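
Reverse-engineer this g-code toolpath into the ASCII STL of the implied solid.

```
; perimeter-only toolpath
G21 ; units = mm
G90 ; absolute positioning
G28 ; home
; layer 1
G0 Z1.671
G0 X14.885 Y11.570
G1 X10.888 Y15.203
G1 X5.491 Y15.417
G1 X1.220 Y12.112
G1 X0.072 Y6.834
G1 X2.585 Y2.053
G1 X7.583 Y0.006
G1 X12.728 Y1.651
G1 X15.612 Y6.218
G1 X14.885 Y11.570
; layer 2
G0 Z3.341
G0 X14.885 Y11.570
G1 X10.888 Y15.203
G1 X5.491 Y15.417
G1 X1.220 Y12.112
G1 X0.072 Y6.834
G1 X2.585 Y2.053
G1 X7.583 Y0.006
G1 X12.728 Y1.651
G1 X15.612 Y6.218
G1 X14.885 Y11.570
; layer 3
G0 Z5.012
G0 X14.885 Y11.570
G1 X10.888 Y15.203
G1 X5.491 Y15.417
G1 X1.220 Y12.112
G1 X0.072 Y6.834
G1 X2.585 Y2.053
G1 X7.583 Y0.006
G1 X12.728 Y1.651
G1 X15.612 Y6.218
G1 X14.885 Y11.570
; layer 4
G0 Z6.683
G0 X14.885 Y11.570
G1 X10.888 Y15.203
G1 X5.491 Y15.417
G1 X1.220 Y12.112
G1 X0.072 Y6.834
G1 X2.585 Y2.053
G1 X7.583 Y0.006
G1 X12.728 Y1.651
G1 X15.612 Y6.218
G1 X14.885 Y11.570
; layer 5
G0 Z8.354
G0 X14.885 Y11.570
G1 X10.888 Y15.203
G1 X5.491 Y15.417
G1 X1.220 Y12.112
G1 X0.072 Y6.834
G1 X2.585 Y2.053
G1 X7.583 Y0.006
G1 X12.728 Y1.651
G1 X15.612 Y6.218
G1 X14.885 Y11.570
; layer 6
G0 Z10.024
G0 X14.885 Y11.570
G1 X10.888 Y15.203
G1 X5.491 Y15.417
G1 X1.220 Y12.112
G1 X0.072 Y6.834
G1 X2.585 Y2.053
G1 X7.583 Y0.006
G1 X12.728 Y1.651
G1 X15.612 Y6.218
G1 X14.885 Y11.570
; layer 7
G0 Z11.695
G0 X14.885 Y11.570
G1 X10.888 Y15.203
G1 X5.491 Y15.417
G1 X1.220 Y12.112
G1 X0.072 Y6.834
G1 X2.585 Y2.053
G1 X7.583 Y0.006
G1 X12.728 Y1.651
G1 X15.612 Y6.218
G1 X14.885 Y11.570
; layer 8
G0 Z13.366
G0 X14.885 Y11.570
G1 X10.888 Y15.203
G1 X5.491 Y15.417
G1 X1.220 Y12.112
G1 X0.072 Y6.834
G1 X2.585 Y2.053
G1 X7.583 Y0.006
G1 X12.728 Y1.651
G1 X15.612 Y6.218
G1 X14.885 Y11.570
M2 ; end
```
solid part
  facet normal 0.0000 0.0000 -1.0000
    outer loop
      vertex 5.491 15.417 0.000
      vertex 10.888 15.203 0.000
      vertex 14.885 11.570 0.000
    endloop
  endfacet
  facet normal 0.0000 0.0000 -1.0000
    outer loop
      vertex 1.220 12.112 0.000
      vertex 5.491 15.417 0.000
      vertex 14.885 11.570 0.000
    endloop
  endfacet
  facet normal 0.0000 0.0000 -1.0000
    outer loop
      vertex 0.072 6.834 0.000
      vertex 1.220 12.112 0.000
      vertex 14.885 11.570 0.000
    endloop
  endfacet
  facet normal 0.0000 0.0000 -1.0000
    outer loop
      vertex 2.585 2.053 0.000
      vertex 0.072 6.834 0.000
      vertex 14.885 11.570 0.000
    endloop
  endfacet
  facet normal 0.0000 0.0000 -1.0000
    outer loop
      vertex 7.583 0.006 0.000
      vertex 2.585 2.053 0.000
      vertex 14.885 11.570 0.000
    endloop
  endfacet
  facet normal 0.0000 0.0000 -1.0000
    outer loop
      vertex 12.728 1.651 0.000
      vertex 7.583 0.006 0.000
      vertex 14.885 11.570 0.000
    endloop
  endfacet
  facet normal 0.0000 0.0000 -1.0000
    outer loop
      vertex 15.612 6.218 0.000
      vertex 12.728 1.651 0.000
      vertex 14.885 11.570 0.000
    endloop
  endfacet
  facet normal 0.0000 0.0000 1.0000
    outer loop
      vertex 14.885 11.570 13.366
      vertex 10.888 15.203 13.366
      vertex 5.491 15.417 13.366
    endloop
  endfacet
  facet normal 0.0000 0.0000 1.0000
    outer loop
      vertex 14.885 11.570 13.366
      vertex 5.491 15.417 13.366
      vertex 1.220 12.112 13.366
    endloop
  endfacet
  facet normal 0.0000 0.0000 1.0000
    outer loop
      vertex 14.885 11.570 13.366
      vertex 1.220 12.112 13.366
      vertex 0.072 6.834 13.366
    endloop
  endfacet
  facet normal 0.0000 0.0000 1.0000
    outer loop
      vertex 14.885 11.570 13.366
      vertex 0.072 6.834 13.366
      vertex 2.585 2.053 13.366
    endloop
  endfacet
  facet normal 0.0000 0.0000 1.0000
    outer loop
      vertex 14.885 11.570 13.366
      vertex 2.585 2.053 13.366
      vertex 7.583 0.006 13.366
    endloop
  endfacet
  facet normal 0.0000 0.0000 1.0000
    outer loop
      vertex 14.885 11.570 13.366
      vertex 7.583 0.006 13.366
      vertex 12.728 1.651 13.366
    endloop
  endfacet
  facet normal 0.0000 0.0000 1.0000
    outer loop
      vertex 14.885 11.570 13.366
      vertex 12.728 1.651 13.366
      vertex 15.612 6.218 13.366
    endloop
  endfacet
  facet normal 0.6726 0.7400 0.0000
    outer loop
      vertex 14.885 11.570 0.000
      vertex 10.888 15.203 0.000
      vertex 10.888 15.203 13.366
    endloop
  endfacet
  facet normal 0.6726 0.7400 0.0000
    outer loop
      vertex 14.885 11.570 0.000
      vertex 10.888 15.203 13.366
      vertex 14.885 11.570 13.366
    endloop
  endfacet
  facet normal 0.0396 0.9992 0.0000
    outer loop
      vertex 10.888 15.203 0.000
      vertex 5.491 15.417 0.000
      vertex 5.491 15.417 13.366
    endloop
  endfacet
  facet normal 0.0396 0.9992 0.0000
    outer loop
      vertex 10.888 15.203 0.000
      vertex 5.491 15.417 13.366
      vertex 10.888 15.203 13.366
    endloop
  endfacet
  facet normal -0.6120 0.7909 0.0000
    outer loop
      vertex 5.491 15.417 0.000
      vertex 1.220 12.112 0.000
      vertex 1.220 12.112 13.366
    endloop
  endfacet
  facet normal -0.6120 0.7909 0.0000
    outer loop
      vertex 5.491 15.417 0.000
      vertex 1.220 12.112 13.366
      vertex 5.491 15.417 13.366
    endloop
  endfacet
  facet normal -0.9772 0.2125 0.0000
    outer loop
      vertex 1.220 12.112 0.000
      vertex 0.072 6.834 0.000
      vertex 0.072 6.834 13.366
    endloop
  endfacet
  facet normal -0.9772 0.2125 0.0000
    outer loop
      vertex 1.220 12.112 0.000
      vertex 0.072 6.834 13.366
      vertex 1.220 12.112 13.366
    endloop
  endfacet
  facet normal -0.8852 -0.4653 0.0000
    outer loop
      vertex 0.072 6.834 0.000
      vertex 2.585 2.053 0.000
      vertex 2.585 2.053 13.366
    endloop
  endfacet
  facet normal -0.8852 -0.4653 0.0000
    outer loop
      vertex 0.072 6.834 0.000
      vertex 2.585 2.053 13.366
      vertex 0.072 6.834 13.366
    endloop
  endfacet
  facet normal -0.3790 -0.9254 0.0000
    outer loop
      vertex 2.585 2.053 0.000
      vertex 7.583 0.006 0.000
      vertex 7.583 0.006 13.366
    endloop
  endfacet
  facet normal -0.3790 -0.9254 0.0000
    outer loop
      vertex 2.585 2.053 0.000
      vertex 7.583 0.006 13.366
      vertex 2.585 2.053 13.366
    endloop
  endfacet
  facet normal 0.3045 -0.9525 0.0000
    outer loop
      vertex 7.583 0.006 0.000
      vertex 12.728 1.651 0.000
      vertex 12.728 1.651 13.366
    endloop
  endfacet
  facet normal 0.3045 -0.9525 0.0000
    outer loop
      vertex 7.583 0.006 0.000
      vertex 12.728 1.651 13.366
      vertex 7.583 0.006 13.366
    endloop
  endfacet
  facet normal 0.8455 -0.5339 0.0000
    outer loop
      vertex 12.728 1.651 0.000
      vertex 15.612 6.218 0.000
      vertex 15.612 6.218 13.366
    endloop
  endfacet
  facet normal 0.8455 -0.5339 0.0000
    outer loop
      vertex 12.728 1.651 0.000
      vertex 15.612 6.218 13.366
      vertex 12.728 1.651 13.366
    endloop
  endfacet
  facet normal 0.9909 0.1346 0.0000
    outer loop
      vertex 15.612 6.218 0.000
      vertex 14.885 11.570 0.000
      vertex 14.885 11.570 13.366
    endloop
  endfacet
  facet normal 0.9909 0.1346 0.0000
    outer loop
      vertex 15.612 6.218 0.000
      vertex 14.885 11.570 13.366
      vertex 15.612 6.218 13.366
    endloop
  endfacet
endsolid part

The G0 Z moves step by Δz≈1.671 mm. Every layer's G1 loop is the same polygon, so the solid is a straight extrusion of it from z=0 to z≈13.4. Closing with flat bottom and top caps and triangulating gives 32 facets — a regular 9-sided prism (a cylinder approximated with 9 flat sides), circumscribed radius ≈ 7.9 mm, height ≈ 13.4 mm.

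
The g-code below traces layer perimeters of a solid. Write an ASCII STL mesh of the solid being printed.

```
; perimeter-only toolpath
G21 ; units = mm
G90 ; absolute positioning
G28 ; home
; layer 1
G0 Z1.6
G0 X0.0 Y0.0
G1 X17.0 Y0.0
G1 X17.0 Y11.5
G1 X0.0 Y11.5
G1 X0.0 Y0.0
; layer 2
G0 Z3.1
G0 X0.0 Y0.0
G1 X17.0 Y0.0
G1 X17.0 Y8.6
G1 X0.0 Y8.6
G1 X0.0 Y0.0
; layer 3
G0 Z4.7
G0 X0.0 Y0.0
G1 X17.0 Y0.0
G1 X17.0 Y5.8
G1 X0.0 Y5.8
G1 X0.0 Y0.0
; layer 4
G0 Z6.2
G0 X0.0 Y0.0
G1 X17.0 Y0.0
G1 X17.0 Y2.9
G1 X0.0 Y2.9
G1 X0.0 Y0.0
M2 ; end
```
solid part
  facet normal 0.0000 0.0000 -1.0000
    outer loop
      vertex 17.0 14.4 0.0
      vertex 17.0 0.0 0.0
      vertex 0.0 0.0 0.0
    endloop
  endfacet
  facet normal 0.0000 0.0000 -1.0000
    outer loop
      vertex 0.0 14.4 0.0
      vertex 17.0 14.4 0.0
      vertex 0.0 0.0 0.0
    endloop
  endfacet
  facet normal 0.0000 -1.0000 0.0000
    outer loop
      vertex 0.0 0.0 0.0
      vertex 17.0 0.0 0.0
      vertex 17.0 0.0 7.8
    endloop
  endfacet
  facet normal 0.0000 -1.0000 0.0000
    outer loop
      vertex 0.0 0.0 0.0
      vertex 17.0 0.0 7.8
      vertex 0.0 0.0 7.8
    endloop
  endfacet
  facet normal 0.0000 0.4763 0.8793
    outer loop
      vertex 0.0 0.0 7.8
      vertex 17.0 0.0 7.8
      vertex 17.0 14.4 0.0
    endloop
  endfacet
  facet normal 0.0000 0.4763 0.8793
    outer loop
      vertex 0.0 0.0 7.8
      vertex 17.0 14.4 0.0
      vertex 0.0 14.4 0.0
    endloop
  endfacet
  facet normal -1.0000 0.0000 0.0000
    outer loop
      vertex 0.0 0.0 7.8
      vertex 0.0 14.4 0.0
      vertex 0.0 0.0 0.0
    endloop
  endfacet
  facet normal 1.0000 0.0000 0.0000
    outer loop
      vertex 17.0 0.0 0.0
      vertex 17.0 14.4 0.0
      vertex 17.0 0.0 7.8
    endloop
  endfacet
endsolid part

The G0 Z moves step by Δz≈1.6 mm. The G1 loops shrink linearly with z, so the solid tapers from its base footprint up to z≈7.8. Closing with a flat bottom cap and the tapered top and triangulating gives 8 facets — a wedge (ramp): 17 × 14.4 mm base, rising to 7.8 mm along the y=0 edge and sloping linearly to z=0 at y=14.4.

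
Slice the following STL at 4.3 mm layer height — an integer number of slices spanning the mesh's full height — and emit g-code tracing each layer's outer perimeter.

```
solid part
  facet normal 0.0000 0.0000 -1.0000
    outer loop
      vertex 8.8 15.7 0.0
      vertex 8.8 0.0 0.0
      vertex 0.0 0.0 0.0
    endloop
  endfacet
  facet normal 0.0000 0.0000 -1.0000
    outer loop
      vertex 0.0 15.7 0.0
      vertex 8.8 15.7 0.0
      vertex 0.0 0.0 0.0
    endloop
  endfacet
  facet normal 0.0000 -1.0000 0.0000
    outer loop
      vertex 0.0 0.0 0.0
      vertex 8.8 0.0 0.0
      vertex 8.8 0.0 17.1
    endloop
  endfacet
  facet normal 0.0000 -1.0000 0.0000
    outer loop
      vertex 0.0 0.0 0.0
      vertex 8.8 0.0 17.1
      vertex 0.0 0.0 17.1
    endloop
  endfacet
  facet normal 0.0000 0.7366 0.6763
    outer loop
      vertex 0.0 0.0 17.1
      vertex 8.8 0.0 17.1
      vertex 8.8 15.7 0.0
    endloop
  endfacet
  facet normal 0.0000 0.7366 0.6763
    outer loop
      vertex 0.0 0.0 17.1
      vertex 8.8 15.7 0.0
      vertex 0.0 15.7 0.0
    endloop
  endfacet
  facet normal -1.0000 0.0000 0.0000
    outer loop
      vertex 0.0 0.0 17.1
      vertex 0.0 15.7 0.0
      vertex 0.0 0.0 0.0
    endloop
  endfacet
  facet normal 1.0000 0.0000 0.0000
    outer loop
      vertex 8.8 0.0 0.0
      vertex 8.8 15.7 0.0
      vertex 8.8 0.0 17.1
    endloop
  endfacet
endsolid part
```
; perimeter-only toolpath
G21 ; units = mm
G90 ; absolute positioning
G28 ; home
; layer 1
G0 Z4.3
G0 X0.0 Y0.0
G1 X8.8 Y0.0
G1 X8.8 Y11.8
G1 X0.0 Y11.8
G1 X0.0 Y0.0
; layer 2
G0 Z8.6
G0 X0.0 Y0.0
G1 X8.8 Y0.0
G1 X8.8 Y7.8
G1 X0.0 Y7.8
G1 X0.0 Y0.0
; layer 3
G0 Z12.8
G0 X0.0 Y0.0
G1 X8.8 Y0.0
G1 X8.8 Y3.9
G1 X0.0 Y3.9
G1 X0.0 Y0.0
M2 ; end

The solid is a wedge (ramp): 8.8 × 15.7 mm base, rising to 17.1 mm along the y=0 edge and sloping linearly to z=0 at y=15.7. Slicing at Δz = 4.3 mm — 4 equal slices spanning the solid's height, so layer i sits at z = i·h/4 — gives 3 non-empty perimeters. Each is a 4-segment closed polygon; G0 lifts to the layer z and rapids to the start vertex, then G1 traces the edges. The cross-section shrinks linearly with z (the slice at the apex is degenerate and omitted).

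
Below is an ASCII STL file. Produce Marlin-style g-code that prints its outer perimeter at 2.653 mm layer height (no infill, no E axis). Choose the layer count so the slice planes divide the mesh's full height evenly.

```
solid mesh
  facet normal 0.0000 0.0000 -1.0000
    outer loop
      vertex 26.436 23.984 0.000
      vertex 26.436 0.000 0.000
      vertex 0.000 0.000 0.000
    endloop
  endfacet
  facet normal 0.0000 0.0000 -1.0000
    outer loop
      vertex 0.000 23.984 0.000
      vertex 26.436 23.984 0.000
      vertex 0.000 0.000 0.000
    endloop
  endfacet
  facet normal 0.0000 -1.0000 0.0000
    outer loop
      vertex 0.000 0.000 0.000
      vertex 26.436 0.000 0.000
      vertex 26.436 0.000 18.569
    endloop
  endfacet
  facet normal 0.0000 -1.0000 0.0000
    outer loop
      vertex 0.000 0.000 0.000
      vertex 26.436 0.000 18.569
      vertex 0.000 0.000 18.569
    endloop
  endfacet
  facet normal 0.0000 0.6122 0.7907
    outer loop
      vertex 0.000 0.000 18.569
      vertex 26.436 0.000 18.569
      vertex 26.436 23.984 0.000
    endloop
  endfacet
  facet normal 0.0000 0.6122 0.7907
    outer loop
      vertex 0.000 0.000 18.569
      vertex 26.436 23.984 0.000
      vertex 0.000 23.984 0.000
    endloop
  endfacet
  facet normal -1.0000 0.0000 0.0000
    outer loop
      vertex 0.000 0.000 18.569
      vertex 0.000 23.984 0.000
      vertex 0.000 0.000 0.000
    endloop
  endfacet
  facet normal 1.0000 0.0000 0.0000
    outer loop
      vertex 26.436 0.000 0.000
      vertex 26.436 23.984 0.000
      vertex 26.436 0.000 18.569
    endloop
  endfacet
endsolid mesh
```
; perimeter-only toolpath
G21 ; units = mm
G90 ; absolute positioning
G28 ; home
; layer 1
G0 Z2.653
G0 X0.000 Y0.000
G1 X26.436 Y0.000
G1 X26.436 Y20.558
G1 X0.000 Y20.558
G1 X0.000 Y0.000
; layer 2
G0 Z5.305
G0 X0.000 Y0.000
G1 X26.436 Y0.000
G1 X26.436 Y17.131
G1 X0.000 Y17.131
G1 X0.000 Y0.000
; layer 3
G0 Z7.958
G0 X0.000 Y0.000
G1 X26.436 Y0.000
G1 X26.436 Y13.705
G1 X0.000 Y13.705
G1 X0.000 Y0.000
; layer 4
G0 Z10.611
G0 X0.000 Y0.000
G1 X26.436 Y0.000
G1 X26.436 Y10.279
G1 X0.000 Y10.279
G1 X0.000 Y0.000
; layer 5
G0 Z13.264
G0 X0.000 Y0.000
G1 X26.436 Y0.000
G1 X26.436 Y6.853
G1 X0.000 Y6.853
G1 X0.000 Y0.000
; layer 6
G0 Z15.916
G0 X0.000 Y0.000
G1 X26.436 Y0.000
G1 X26.436 Y3.426
G1 X0.000 Y3.426
G1 X0.000 Y0.000
M2 ; end

The solid is a wedge (ramp): 26.4 × 24 mm base, rising to 18.6 mm along the y=0 edge and sloping linearly to z=0 at y=24. Slicing at Δz = 2.653 mm — 7 equal slices spanning the solid's height, so layer i sits at z = i·h/7 — gives 6 non-empty perimeters. Each is a 4-segment closed polygon; G0 lifts to the layer z and rapids to the start vertex, then G1 traces the edges. The cross-section shrinks linearly with z (the slice at the apex is degenerate and omitted).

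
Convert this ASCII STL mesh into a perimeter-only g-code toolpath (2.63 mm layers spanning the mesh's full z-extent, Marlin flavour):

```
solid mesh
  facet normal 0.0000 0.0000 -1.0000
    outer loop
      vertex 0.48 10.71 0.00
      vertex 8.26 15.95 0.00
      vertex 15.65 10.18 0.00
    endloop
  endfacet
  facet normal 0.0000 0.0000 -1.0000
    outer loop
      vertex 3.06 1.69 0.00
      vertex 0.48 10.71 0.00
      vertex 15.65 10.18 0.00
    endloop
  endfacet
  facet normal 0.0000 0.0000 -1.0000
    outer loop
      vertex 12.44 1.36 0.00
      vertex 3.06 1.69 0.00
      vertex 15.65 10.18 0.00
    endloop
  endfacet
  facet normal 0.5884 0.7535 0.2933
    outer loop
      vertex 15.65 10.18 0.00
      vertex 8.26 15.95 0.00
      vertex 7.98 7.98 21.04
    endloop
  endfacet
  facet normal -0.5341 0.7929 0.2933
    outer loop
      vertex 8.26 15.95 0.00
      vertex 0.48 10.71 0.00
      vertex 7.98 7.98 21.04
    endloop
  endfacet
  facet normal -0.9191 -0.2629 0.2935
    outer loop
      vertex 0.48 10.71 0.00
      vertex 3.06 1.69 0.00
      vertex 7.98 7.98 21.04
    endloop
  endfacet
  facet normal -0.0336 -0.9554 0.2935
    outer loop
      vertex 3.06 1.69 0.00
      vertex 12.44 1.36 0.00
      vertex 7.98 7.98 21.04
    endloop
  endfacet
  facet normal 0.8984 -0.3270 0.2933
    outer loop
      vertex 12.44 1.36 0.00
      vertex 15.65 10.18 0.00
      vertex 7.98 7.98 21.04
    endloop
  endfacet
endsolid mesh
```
; perimeter-only toolpath
G21 ; units = mm
G90 ; absolute positioning
G28 ; home
; layer 1
G0 Z2.63
G0 X14.69 Y9.90
G1 X8.22 Y14.95
G1 X1.42 Y10.37
G1 X3.68 Y2.48
G1 X11.88 Y2.19
G1 X14.69 Y9.90
; layer 2
G0 Z5.26
G0 X13.73 Y9.63
G1 X8.19 Y13.96
G1 X2.35 Y10.03
G1 X4.29 Y3.26
G1 X11.32 Y3.02
G1 X13.73 Y9.63
; layer 3
G0 Z7.89
G0 X12.77 Y9.36
G1 X8.15 Y12.96
G1 X3.29 Y9.69
G1 X4.91 Y4.05
G1 X10.77 Y3.84
G1 X12.77 Y9.36
; layer 4
G0 Z10.52
G0 X11.82 Y9.08
G1 X8.12 Y11.96
G1 X4.23 Y9.35
G1 X5.52 Y4.83
G1 X10.21 Y4.67
G1 X11.82 Y9.08
; layer 5
G0 Z13.15
G0 X10.86 Y8.80
G1 X8.09 Y10.97
G1 X5.17 Y9.00
G1 X6.14 Y5.62
G1 X9.65 Y5.50
G1 X10.86 Y8.80
; layer 6
G0 Z15.78
G0 X9.90 Y8.53
G1 X8.05 Y9.97
G1 X6.11 Y8.66
G1 X6.75 Y6.41
G1 X9.10 Y6.33
G1 X9.90 Y8.53
; layer 7
G0 Z18.41
G0 X8.94 Y8.25
G1 X8.02 Y8.98
G1 X7.04 Y8.32
G1 X7.37 Y7.19
G1 X8.54 Y7.15
G1 X8.94 Y8.25
M2 ; end

The solid is a regular 5-sided pyramid, base circumscribed radius ≈ 7.98 mm, apex at z ≈ 21 mm. Slicing at Δz = 2.63 mm — 8 equal slices spanning the solid's height, so layer i sits at z = i·h/8 — gives 7 non-empty perimeters. Each is a 5-segment closed polygon; G0 lifts to the layer z and rapids to the start vertex, then G1 traces the edges. The cross-section shrinks linearly with z (the slice at the apex is degenerate and omitted).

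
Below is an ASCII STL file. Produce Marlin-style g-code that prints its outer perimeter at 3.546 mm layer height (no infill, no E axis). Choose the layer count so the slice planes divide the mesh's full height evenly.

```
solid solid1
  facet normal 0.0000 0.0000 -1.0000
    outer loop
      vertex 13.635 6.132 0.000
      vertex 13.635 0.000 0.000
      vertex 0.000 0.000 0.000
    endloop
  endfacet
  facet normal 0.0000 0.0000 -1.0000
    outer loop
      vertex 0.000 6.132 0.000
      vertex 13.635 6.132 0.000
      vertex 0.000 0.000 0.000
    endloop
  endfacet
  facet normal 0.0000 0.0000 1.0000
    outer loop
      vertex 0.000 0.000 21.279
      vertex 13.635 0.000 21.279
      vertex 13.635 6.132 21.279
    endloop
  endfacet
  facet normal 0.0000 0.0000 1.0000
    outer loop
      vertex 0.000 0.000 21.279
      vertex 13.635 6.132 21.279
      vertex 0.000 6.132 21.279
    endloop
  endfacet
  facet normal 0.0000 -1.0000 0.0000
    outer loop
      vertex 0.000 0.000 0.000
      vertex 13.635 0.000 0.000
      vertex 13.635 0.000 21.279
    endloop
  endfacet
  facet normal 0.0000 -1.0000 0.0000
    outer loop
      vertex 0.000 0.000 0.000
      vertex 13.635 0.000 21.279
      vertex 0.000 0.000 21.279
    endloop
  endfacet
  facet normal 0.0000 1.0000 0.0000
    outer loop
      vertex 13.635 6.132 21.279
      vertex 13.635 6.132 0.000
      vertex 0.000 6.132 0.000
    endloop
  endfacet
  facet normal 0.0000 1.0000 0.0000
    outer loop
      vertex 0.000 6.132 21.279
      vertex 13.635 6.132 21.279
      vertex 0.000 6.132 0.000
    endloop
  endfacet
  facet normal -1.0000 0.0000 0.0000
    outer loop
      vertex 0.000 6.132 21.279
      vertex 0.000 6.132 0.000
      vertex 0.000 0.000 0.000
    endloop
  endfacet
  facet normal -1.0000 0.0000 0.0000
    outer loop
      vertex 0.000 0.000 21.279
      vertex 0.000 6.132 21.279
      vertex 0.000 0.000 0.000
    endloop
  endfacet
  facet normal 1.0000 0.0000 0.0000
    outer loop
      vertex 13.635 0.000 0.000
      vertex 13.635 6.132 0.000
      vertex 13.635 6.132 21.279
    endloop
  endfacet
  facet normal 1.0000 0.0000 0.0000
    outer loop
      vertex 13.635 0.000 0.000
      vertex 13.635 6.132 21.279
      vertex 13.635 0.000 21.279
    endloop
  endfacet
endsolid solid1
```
; perimeter-only toolpath
G21 ; units = mm
G90 ; absolute positioning
G28 ; home
; layer 1
G0 Z3.546
G0 X0.000 Y0.000
G1 X13.635 Y0.000
G1 X13.635 Y6.132
G1 X0.000 Y6.132
G1 X0.000 Y0.000
; layer 2
G0 Z7.093
G0 X0.000 Y0.000
G1 X13.635 Y0.000
G1 X13.635 Y6.132
G1 X0.000 Y6.132
G1 X0.000 Y0.000
; layer 3
G0 Z10.639
G0 X0.000 Y0.000
G1 X13.635 Y0.000
G1 X13.635 Y6.132
G1 X0.000 Y6.132
G1 X0.000 Y0.000
; layer 4
G0 Z14.186
G0 X0.000 Y0.000
G1 X13.635 Y0.000
G1 X13.635 Y6.132
G1 X0.000 Y6.132
G1 X0.000 Y0.000
; layer 5
G0 Z17.733
G0 X0.000 Y0.000
G1 X13.635 Y0.000
G1 X13.635 Y6.132
G1 X0.000 Y6.132
G1 X0.000 Y0.000
; layer 6
G0 Z21.279
G0 X0.000 Y0.000
G1 X13.635 Y0.000
G1 X13.635 Y6.132
G1 X0.000 Y6.132
G1 X0.000 Y0.000
M2 ; end

The solid is a rectangular box, roughly 13.6 × 6.13 mm footprint and 21.3 mm tall. Slicing at Δz = 3.546 mm — 6 equal slices spanning the solid's height, so layer i sits at z = i·h/6 — gives 6 non-empty perimeters. Each is a 4-segment closed polygon; G0 lifts to the layer z and rapids to the start vertex, then G1 traces the edges.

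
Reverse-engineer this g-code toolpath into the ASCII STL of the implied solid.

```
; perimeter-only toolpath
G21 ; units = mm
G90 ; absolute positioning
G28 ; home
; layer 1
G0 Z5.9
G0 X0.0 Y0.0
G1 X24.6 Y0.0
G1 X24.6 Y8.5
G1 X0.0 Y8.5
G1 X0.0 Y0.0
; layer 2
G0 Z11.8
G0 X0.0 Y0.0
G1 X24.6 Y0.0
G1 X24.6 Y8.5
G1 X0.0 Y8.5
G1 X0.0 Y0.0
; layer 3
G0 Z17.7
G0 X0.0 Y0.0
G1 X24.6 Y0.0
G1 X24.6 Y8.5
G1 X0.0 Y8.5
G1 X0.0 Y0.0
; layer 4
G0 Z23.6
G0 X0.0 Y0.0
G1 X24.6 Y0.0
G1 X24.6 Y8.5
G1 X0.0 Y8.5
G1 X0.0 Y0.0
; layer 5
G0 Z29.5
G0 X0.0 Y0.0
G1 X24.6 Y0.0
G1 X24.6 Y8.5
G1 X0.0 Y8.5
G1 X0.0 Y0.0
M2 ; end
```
solid part
  facet normal 0.0000 0.0000 -1.0000
    outer loop
      vertex 24.6 8.5 0.0
      vertex 24.6 0.0 0.0
      vertex 0.0 0.0 0.0
    endloop
  endfacet
  facet normal 0.0000 0.0000 -1.0000
    outer loop
      vertex 0.0 8.5 0.0
      vertex 24.6 8.5 0.0
      vertex 0.0 0.0 0.0
    endloop
  endfacet
  facet normal 0.0000 0.0000 1.0000
    outer loop
      vertex 0.0 0.0 29.5
      vertex 24.6 0.0 29.5
      vertex 24.6 8.5 29.5
    endloop
  endfacet
  facet normal 0.0000 0.0000 1.0000
    outer loop
      vertex 0.0 0.0 29.5
      vertex 24.6 8.5 29.5
      vertex 0.0 8.5 29.5
    endloop
  endfacet
  facet normal 0.0000 -1.0000 0.0000
    outer loop
      vertex 0.0 0.0 0.0
      vertex 24.6 0.0 0.0
      vertex 24.6 0.0 29.5
    endloop
  endfacet
  facet normal 0.0000 -1.0000 0.0000
    outer loop
      vertex 0.0 0.0 0.0
      vertex 24.6 0.0 29.5
      vertex 0.0 0.0 29.5
    endloop
  endfacet
  facet normal 0.0000 1.0000 0.0000
    outer loop
      vertex 24.6 8.5 29.5
      vertex 24.6 8.5 0.0
      vertex 0.0 8.5 0.0
    endloop
  endfacet
  facet normal 0.0000 1.0000 0.0000
    outer loop
      vertex 0.0 8.5 29.5
      vertex 24.6 8.5 29.5
      vertex 0.0 8.5 0.0
    endloop
  endfacet
  facet normal -1.0000 0.0000 0.0000
    outer loop
      vertex 0.0 8.5 29.5
      vertex 0.0 8.5 0.0
      vertex 0.0 0.0 0.0
    endloop
  endfacet
  facet normal -1.0000 0.0000 0.0000
    outer loop
      vertex 0.0 0.0 29.5
      vertex 0.0 8.5 29.5
      vertex 0.0 0.0 0.0
    endloop
  endfacet
  facet normal 1.0000 0.0000 0.0000
    outer loop
      vertex 24.6 0.0 0.0
      vertex 24.6 8.5 0.0
      vertex 24.6 8.5 29.5
    endloop
  endfacet
  facet normal 1.0000 0.0000 0.0000
    outer loop
      vertex 24.6 0.0 0.0
      vertex 24.6 8.5 29.5
      vertex 24.6 0.0 29.5
    endloop
  endfacet
endsolid part

The G0 Z moves step by Δz≈5.9 mm. Every layer's G1 loop is the same polygon, so the solid is a straight extrusion of it from z=0 to z≈29.5. Closing with flat bottom and top caps and triangulating gives 12 facets — a rectangular box, roughly 24.6 × 8.5 mm footprint and 29.5 mm tall.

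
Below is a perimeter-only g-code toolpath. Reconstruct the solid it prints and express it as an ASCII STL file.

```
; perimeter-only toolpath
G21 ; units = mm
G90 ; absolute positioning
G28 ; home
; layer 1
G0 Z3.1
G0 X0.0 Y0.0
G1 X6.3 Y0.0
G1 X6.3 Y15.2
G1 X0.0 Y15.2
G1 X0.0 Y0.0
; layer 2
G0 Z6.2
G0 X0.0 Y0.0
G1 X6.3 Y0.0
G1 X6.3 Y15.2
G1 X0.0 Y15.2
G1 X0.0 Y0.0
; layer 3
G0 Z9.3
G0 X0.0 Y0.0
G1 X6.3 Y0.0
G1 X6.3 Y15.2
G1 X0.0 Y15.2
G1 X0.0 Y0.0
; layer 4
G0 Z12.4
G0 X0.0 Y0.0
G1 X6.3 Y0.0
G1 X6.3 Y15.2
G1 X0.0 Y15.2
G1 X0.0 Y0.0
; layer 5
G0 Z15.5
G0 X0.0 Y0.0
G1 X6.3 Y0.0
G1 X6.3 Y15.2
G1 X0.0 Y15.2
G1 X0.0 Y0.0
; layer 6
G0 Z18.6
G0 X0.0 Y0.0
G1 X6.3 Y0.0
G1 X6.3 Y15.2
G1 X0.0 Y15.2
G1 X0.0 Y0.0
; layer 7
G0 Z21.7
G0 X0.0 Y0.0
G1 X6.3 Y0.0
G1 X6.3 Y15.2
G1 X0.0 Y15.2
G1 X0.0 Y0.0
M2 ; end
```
solid part
  facet normal 0.0000 0.0000 -1.0000
    outer loop
      vertex 6.3 15.2 0.0
      vertex 6.3 0.0 0.0
      vertex 0.0 0.0 0.0
    endloop
  endfacet
  facet normal 0.0000 0.0000 -1.0000
    outer loop
      vertex 0.0 15.2 0.0
      vertex 6.3 15.2 0.0
      vertex 0.0 0.0 0.0
    endloop
  endfacet
  facet normal 0.0000 0.0000 1.0000
    outer loop
      vertex 0.0 0.0 21.7
      vertex 6.3 0.0 21.7
      vertex 6.3 15.2 21.7
    endloop
  endfacet
  facet normal 0.0000 0.0000 1.0000
    outer loop
      vertex 0.0 0.0 21.7
      vertex 6.3 15.2 21.7
      vertex 0.0 15.2 21.7
    endloop
  endfacet
  facet normal 0.0000 -1.0000 0.0000
    outer loop
      vertex 0.0 0.0 0.0
      vertex 6.3 0.0 0.0
      vertex 6.3 0.0 21.7
    endloop
  endfacet
  facet normal 0.0000 -1.0000 0.0000
    outer loop
      vertex 0.0 0.0 0.0
      vertex 6.3 0.0 21.7
      vertex 0.0 0.0 21.7
    endloop
  endfacet
  facet normal 0.0000 1.0000 0.0000
    outer loop
      vertex 6.3 15.2 21.7
      vertex 6.3 15.2 0.0
      vertex 0.0 15.2 0.0
    endloop
  endfacet
  facet normal 0.0000 1.0000 0.0000
    outer loop
      vertex 0.0 15.2 21.7
      vertex 6.3 15.2 21.7
      vertex 0.0 15.2 0.0
    endloop
  endfacet
  facet normal -1.0000 0.0000 0.0000
    outer loop
      vertex 0.0 15.2 21.7
      vertex 0.0 15.2 0.0
      vertex 0.0 0.0 0.0
    endloop
  endfacet
  facet normal -1.0000 0.0000 0.0000
    outer loop
      vertex 0.0 0.0 21.7
      vertex 0.0 15.2 21.7
      vertex 0.0 0.0 0.0
    endloop
  endfacet
  facet normal 1.0000 0.0000 0.0000
    outer loop
      vertex 6.3 0.0 0.0
      vertex 6.3 15.2 0.0
      vertex 6.3 15.2 21.7
    endloop
  endfacet
  facet normal 1.0000 0.0000 0.0000
    outer loop
      vertex 6.3 0.0 0.0
      vertex 6.3 15.2 21.7
      vertex 6.3 0.0 21.7
    endloop
  endfacet
endsolid part

The G0 Z moves step by Δz≈3.1 mm. Every layer's G1 loop is the same polygon, so the solid is a straight extrusion of it from z=0 to z≈21.7. Closing with flat bottom and top caps and triangulating gives 12 facets — a rectangular box, roughly 6.3 × 15.2 mm footprint and 21.7 mm tall.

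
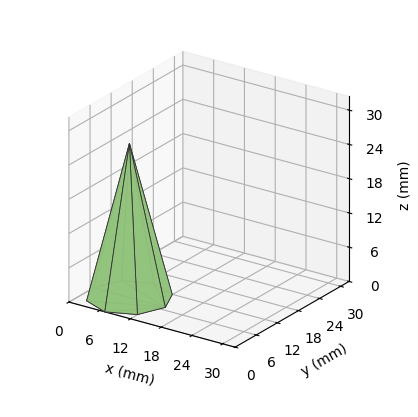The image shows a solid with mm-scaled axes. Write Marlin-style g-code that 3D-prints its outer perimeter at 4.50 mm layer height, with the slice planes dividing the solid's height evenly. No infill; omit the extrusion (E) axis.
Reading the render: the shape is a regular 8-sided pyramid, base circumscribed radius ≈ 7 mm, apex at z ≈ 27 mm (dimensions read to the nearest mm from the axis ticks). For the g-code, the solid's height is divided into equal slices at the stated Δz and each level perimeter traced with G1 moves after a G0 lift.

; perimeter-only toolpath
G21 ; units = mm
G90 ; absolute positioning
G28 ; home
; layer 1
G0 Z4.50
G0 X12.83 Y7.00
G1 X11.12 Y11.12
G1 X7.00 Y12.83
G1 X2.88 Y11.12
G1 X1.17 Y7.00
G1 X2.88 Y2.88
G1 X7.00 Y1.17
G1 X11.12 Y2.88
G1 X12.83 Y7.00
; layer 2
G0 Z9.00
G0 X11.67 Y7.00
G1 X10.30 Y10.30
G1 X7.00 Y11.67
G1 X3.70 Y10.30
G1 X2.33 Y7.00
G1 X3.70 Y3.70
G1 X7.00 Y2.33
G1 X10.30 Y3.70
G1 X11.67 Y7.00
; layer 3
G0 Z13.50
G0 X10.50 Y7.00
G1 X9.47 Y9.47
G1 X7.00 Y10.50
G1 X4.53 Y9.47
G1 X3.50 Y7.00
G1 X4.53 Y4.53
G1 X7.00 Y3.50
G1 X9.47 Y4.53
G1 X10.50 Y7.00
; layer 4
G0 Z18.00
G0 X9.33 Y7.00
G1 X8.65 Y8.65
G1 X7.00 Y9.33
G1 X5.35 Y8.65
G1 X4.67 Y7.00
G1 X5.35 Y5.35
G1 X7.00 Y4.67
G1 X8.65 Y5.35
G1 X9.33 Y7.00
; layer 5
G0 Z22.50
G0 X8.17 Y7.00
G1 X7.83 Y7.83
G1 X7.00 Y8.17
G1 X6.18 Y7.83
G1 X5.83 Y7.00
G1 X6.18 Y6.18
G1 X7.00 Y5.83
G1 X7.83 Y6.18
G1 X8.17 Y7.00
M2 ; end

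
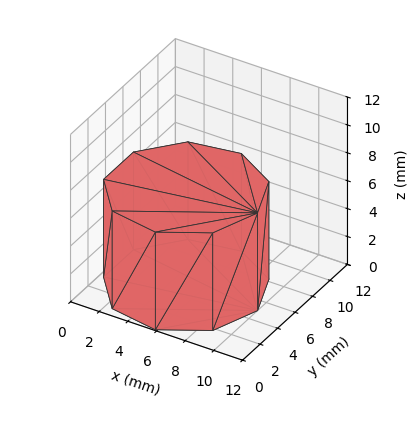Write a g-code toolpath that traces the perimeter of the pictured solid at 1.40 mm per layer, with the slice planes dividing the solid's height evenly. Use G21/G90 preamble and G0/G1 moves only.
Reading the render: the shape is a regular 9-sided prism (a cylinder approximated with 9 flat sides), circumscribed radius ≈ 5 mm, height ≈ 7 mm (dimensions read to the nearest mm from the axis ticks). For the g-code, the solid's height is divided into equal slices at the stated Δz and each level perimeter traced with G1 moves after a G0 lift.

; perimeter-only toolpath
G21 ; units = mm
G90 ; absolute positioning
G28 ; home
; layer 1
G0 Z1.40
G0 X10.00 Y5.00
G1 X8.83 Y8.21
G1 X5.87 Y9.92
G1 X2.50 Y9.33
G1 X0.30 Y6.71
G1 X0.30 Y3.29
G1 X2.50 Y0.67
G1 X5.87 Y0.08
G1 X8.83 Y1.79
G1 X10.00 Y5.00
; layer 2
G0 Z2.80
G0 X10.00 Y5.00
G1 X8.83 Y8.21
G1 X5.87 Y9.92
G1 X2.50 Y9.33
G1 X0.30 Y6.71
G1 X0.30 Y3.29
G1 X2.50 Y0.67
G1 X5.87 Y0.08
G1 X8.83 Y1.79
G1 X10.00 Y5.00
; layer 3
G0 Z4.20
G0 X10.00 Y5.00
G1 X8.83 Y8.21
G1 X5.87 Y9.92
G1 X2.50 Y9.33
G1 X0.30 Y6.71
G1 X0.30 Y3.29
G1 X2.50 Y0.67
G1 X5.87 Y0.08
G1 X8.83 Y1.79
G1 X10.00 Y5.00
; layer 4
G0 Z5.60
G0 X10.00 Y5.00
G1 X8.83 Y8.21
G1 X5.87 Y9.92
G1 X2.50 Y9.33
G1 X0.30 Y6.71
G1 X0.30 Y3.29
G1 X2.50 Y0.67
G1 X5.87 Y0.08
G1 X8.83 Y1.79
G1 X10.00 Y5.00
; layer 5
G0 Z7.00
G0 X10.00 Y5.00
G1 X8.83 Y8.21
G1 X5.87 Y9.92
G1 X2.50 Y9.33
G1 X0.30 Y6.71
G1 X0.30 Y3.29
G1 X2.50 Y0.67
G1 X5.87 Y0.08
G1 X8.83 Y1.79
G1 X10.00 Y5.00
M2 ; end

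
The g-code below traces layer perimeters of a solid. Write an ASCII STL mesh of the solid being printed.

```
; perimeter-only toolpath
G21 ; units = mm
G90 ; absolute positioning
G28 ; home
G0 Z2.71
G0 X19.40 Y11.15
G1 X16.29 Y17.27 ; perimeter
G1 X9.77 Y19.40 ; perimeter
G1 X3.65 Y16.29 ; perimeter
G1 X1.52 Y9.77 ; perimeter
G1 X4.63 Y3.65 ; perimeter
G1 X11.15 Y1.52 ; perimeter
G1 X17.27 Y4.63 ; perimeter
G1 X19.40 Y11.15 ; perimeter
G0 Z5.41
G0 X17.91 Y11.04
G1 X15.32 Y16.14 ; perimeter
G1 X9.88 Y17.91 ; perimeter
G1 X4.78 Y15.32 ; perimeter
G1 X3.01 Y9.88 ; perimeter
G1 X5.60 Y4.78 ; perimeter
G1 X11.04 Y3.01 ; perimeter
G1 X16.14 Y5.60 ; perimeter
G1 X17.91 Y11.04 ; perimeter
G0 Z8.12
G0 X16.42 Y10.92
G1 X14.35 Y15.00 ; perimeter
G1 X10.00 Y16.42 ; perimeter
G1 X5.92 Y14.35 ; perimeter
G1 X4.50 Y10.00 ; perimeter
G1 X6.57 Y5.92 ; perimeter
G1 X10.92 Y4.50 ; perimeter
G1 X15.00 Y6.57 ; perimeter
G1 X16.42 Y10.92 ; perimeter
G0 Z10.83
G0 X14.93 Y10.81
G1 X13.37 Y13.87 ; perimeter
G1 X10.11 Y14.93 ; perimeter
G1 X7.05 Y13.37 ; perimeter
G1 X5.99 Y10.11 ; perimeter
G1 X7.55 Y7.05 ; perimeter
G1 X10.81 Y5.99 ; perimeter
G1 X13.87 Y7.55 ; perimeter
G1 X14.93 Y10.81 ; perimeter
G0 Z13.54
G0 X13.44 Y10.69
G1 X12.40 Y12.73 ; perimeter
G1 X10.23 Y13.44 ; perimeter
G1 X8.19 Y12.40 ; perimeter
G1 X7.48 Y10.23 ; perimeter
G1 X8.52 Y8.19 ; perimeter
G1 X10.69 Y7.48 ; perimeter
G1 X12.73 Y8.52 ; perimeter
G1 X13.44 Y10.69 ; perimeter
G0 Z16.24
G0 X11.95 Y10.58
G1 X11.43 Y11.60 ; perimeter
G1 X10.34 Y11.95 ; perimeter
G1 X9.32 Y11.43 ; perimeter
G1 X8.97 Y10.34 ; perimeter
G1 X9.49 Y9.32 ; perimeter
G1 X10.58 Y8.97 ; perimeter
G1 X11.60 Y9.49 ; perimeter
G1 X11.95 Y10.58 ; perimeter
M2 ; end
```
solid part
  facet normal 0.0000 0.0000 -1.0000
    outer loop
      vertex 9.65 20.89 0.00
      vertex 17.26 18.41 0.00
      vertex 20.89 11.27 0.00
    endloop
  endfacet
  facet normal 0.0000 0.0000 -1.0000
    outer loop
      vertex 2.51 17.26 0.00
      vertex 9.65 20.89 0.00
      vertex 20.89 11.27 0.00
    endloop
  endfacet
  facet normal 0.0000 0.0000 -1.0000
    outer loop
      vertex 0.03 9.65 0.00
      vertex 2.51 17.26 0.00
      vertex 20.89 11.27 0.00
    endloop
  endfacet
  facet normal 0.0000 0.0000 -1.0000
    outer loop
      vertex 3.66 2.51 0.00
      vertex 0.03 9.65 0.00
      vertex 20.89 11.27 0.00
    endloop
  endfacet
  facet normal 0.0000 0.0000 -1.0000
    outer loop
      vertex 11.27 0.03 0.00
      vertex 3.66 2.51 0.00
      vertex 20.89 11.27 0.00
    endloop
  endfacet
  facet normal 0.0000 0.0000 -1.0000
    outer loop
      vertex 18.41 3.66 0.00
      vertex 11.27 0.03 0.00
      vertex 20.89 11.27 0.00
    endloop
  endfacet
  facet normal 0.7941 0.4037 0.4543
    outer loop
      vertex 20.89 11.27 0.00
      vertex 17.26 18.41 0.00
      vertex 10.46 10.46 18.95
    endloop
  endfacet
  facet normal 0.2760 0.8470 0.4544
    outer loop
      vertex 17.26 18.41 0.00
      vertex 9.65 20.89 0.00
      vertex 10.46 10.46 18.95
    endloop
  endfacet
  facet normal -0.4037 0.7941 0.4543
    outer loop
      vertex 9.65 20.89 0.00
      vertex 2.51 17.26 0.00
      vertex 10.46 10.46 18.95
    endloop
  endfacet
  facet normal -0.8470 0.2760 0.4544
    outer loop
      vertex 2.51 17.26 0.00
      vertex 0.03 9.65 0.00
      vertex 10.46 10.46 18.95
    endloop
  endfacet
  facet normal -0.7941 -0.4037 0.4543
    outer loop
      vertex 0.03 9.65 0.00
      vertex 3.66 2.51 0.00
      vertex 10.46 10.46 18.95
    endloop
  endfacet
  facet normal -0.2760 -0.8470 0.4544
    outer loop
      vertex 3.66 2.51 0.00
      vertex 11.27 0.03 0.00
      vertex 10.46 10.46 18.95
    endloop
  endfacet
  facet normal 0.4037 -0.7941 0.4543
    outer loop
      vertex 11.27 0.03 0.00
      vertex 18.41 3.66 0.00
      vertex 10.46 10.46 18.95
    endloop
  endfacet
  facet normal 0.8470 -0.2760 0.4544
    outer loop
      vertex 18.41 3.66 0.00
      vertex 20.89 11.27 0.00
      vertex 10.46 10.46 18.95
    endloop
  endfacet
endsolid part

The G0 Z moves step by Δz≈2.71 mm. The G1 loops shrink linearly with z, so the solid tapers from its base footprint up to z≈18.9. Closing with a flat bottom cap and the tapered top and triangulating gives 14 facets — a regular 8-sided pyramid, base circumscribed radius ≈ 10.5 mm, apex at z ≈ 18.9 mm.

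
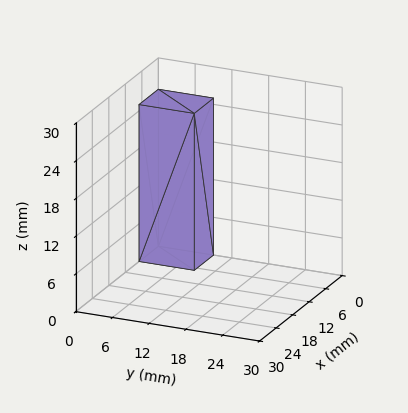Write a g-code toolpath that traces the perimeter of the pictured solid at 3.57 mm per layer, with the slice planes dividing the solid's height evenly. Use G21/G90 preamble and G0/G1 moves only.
Reading the render: the shape is a rectangular box, roughly 7 × 9 mm footprint and 25 mm tall (dimensions read to the nearest mm from the axis ticks). For the g-code, the solid's height is divided into equal slices at the stated Δz and each level perimeter traced with G1 moves after a G0 lift.

; perimeter-only toolpath
G21 ; units = mm
G90 ; absolute positioning
G28 ; home
; layer 1
G0 Z3.57
G0 X0.00 Y0.00
G1 X7.00 Y0.00
G1 X7.00 Y9.00
G1 X0.00 Y9.00
G1 X0.00 Y0.00
; layer 2
G0 Z7.14
G0 X0.00 Y0.00
G1 X7.00 Y0.00
G1 X7.00 Y9.00
G1 X0.00 Y9.00
G1 X0.00 Y0.00
; layer 3
G0 Z10.71
G0 X0.00 Y0.00
G1 X7.00 Y0.00
G1 X7.00 Y9.00
G1 X0.00 Y9.00
G1 X0.00 Y0.00
; layer 4
G0 Z14.29
G0 X0.00 Y0.00
G1 X7.00 Y0.00
G1 X7.00 Y9.00
G1 X0.00 Y9.00
G1 X0.00 Y0.00
; layer 5
G0 Z17.86
G0 X0.00 Y0.00
G1 X7.00 Y0.00
G1 X7.00 Y9.00
G1 X0.00 Y9.00
G1 X0.00 Y0.00
; layer 6
G0 Z21.43
G0 X0.00 Y0.00
G1 X7.00 Y0.00
G1 X7.00 Y9.00
G1 X0.00 Y9.00
G1 X0.00 Y0.00
; layer 7
G0 Z25.00
G0 X0.00 Y0.00
G1 X7.00 Y0.00
G1 X7.00 Y9.00
G1 X0.00 Y9.00
G1 X0.00 Y0.00
M2 ; end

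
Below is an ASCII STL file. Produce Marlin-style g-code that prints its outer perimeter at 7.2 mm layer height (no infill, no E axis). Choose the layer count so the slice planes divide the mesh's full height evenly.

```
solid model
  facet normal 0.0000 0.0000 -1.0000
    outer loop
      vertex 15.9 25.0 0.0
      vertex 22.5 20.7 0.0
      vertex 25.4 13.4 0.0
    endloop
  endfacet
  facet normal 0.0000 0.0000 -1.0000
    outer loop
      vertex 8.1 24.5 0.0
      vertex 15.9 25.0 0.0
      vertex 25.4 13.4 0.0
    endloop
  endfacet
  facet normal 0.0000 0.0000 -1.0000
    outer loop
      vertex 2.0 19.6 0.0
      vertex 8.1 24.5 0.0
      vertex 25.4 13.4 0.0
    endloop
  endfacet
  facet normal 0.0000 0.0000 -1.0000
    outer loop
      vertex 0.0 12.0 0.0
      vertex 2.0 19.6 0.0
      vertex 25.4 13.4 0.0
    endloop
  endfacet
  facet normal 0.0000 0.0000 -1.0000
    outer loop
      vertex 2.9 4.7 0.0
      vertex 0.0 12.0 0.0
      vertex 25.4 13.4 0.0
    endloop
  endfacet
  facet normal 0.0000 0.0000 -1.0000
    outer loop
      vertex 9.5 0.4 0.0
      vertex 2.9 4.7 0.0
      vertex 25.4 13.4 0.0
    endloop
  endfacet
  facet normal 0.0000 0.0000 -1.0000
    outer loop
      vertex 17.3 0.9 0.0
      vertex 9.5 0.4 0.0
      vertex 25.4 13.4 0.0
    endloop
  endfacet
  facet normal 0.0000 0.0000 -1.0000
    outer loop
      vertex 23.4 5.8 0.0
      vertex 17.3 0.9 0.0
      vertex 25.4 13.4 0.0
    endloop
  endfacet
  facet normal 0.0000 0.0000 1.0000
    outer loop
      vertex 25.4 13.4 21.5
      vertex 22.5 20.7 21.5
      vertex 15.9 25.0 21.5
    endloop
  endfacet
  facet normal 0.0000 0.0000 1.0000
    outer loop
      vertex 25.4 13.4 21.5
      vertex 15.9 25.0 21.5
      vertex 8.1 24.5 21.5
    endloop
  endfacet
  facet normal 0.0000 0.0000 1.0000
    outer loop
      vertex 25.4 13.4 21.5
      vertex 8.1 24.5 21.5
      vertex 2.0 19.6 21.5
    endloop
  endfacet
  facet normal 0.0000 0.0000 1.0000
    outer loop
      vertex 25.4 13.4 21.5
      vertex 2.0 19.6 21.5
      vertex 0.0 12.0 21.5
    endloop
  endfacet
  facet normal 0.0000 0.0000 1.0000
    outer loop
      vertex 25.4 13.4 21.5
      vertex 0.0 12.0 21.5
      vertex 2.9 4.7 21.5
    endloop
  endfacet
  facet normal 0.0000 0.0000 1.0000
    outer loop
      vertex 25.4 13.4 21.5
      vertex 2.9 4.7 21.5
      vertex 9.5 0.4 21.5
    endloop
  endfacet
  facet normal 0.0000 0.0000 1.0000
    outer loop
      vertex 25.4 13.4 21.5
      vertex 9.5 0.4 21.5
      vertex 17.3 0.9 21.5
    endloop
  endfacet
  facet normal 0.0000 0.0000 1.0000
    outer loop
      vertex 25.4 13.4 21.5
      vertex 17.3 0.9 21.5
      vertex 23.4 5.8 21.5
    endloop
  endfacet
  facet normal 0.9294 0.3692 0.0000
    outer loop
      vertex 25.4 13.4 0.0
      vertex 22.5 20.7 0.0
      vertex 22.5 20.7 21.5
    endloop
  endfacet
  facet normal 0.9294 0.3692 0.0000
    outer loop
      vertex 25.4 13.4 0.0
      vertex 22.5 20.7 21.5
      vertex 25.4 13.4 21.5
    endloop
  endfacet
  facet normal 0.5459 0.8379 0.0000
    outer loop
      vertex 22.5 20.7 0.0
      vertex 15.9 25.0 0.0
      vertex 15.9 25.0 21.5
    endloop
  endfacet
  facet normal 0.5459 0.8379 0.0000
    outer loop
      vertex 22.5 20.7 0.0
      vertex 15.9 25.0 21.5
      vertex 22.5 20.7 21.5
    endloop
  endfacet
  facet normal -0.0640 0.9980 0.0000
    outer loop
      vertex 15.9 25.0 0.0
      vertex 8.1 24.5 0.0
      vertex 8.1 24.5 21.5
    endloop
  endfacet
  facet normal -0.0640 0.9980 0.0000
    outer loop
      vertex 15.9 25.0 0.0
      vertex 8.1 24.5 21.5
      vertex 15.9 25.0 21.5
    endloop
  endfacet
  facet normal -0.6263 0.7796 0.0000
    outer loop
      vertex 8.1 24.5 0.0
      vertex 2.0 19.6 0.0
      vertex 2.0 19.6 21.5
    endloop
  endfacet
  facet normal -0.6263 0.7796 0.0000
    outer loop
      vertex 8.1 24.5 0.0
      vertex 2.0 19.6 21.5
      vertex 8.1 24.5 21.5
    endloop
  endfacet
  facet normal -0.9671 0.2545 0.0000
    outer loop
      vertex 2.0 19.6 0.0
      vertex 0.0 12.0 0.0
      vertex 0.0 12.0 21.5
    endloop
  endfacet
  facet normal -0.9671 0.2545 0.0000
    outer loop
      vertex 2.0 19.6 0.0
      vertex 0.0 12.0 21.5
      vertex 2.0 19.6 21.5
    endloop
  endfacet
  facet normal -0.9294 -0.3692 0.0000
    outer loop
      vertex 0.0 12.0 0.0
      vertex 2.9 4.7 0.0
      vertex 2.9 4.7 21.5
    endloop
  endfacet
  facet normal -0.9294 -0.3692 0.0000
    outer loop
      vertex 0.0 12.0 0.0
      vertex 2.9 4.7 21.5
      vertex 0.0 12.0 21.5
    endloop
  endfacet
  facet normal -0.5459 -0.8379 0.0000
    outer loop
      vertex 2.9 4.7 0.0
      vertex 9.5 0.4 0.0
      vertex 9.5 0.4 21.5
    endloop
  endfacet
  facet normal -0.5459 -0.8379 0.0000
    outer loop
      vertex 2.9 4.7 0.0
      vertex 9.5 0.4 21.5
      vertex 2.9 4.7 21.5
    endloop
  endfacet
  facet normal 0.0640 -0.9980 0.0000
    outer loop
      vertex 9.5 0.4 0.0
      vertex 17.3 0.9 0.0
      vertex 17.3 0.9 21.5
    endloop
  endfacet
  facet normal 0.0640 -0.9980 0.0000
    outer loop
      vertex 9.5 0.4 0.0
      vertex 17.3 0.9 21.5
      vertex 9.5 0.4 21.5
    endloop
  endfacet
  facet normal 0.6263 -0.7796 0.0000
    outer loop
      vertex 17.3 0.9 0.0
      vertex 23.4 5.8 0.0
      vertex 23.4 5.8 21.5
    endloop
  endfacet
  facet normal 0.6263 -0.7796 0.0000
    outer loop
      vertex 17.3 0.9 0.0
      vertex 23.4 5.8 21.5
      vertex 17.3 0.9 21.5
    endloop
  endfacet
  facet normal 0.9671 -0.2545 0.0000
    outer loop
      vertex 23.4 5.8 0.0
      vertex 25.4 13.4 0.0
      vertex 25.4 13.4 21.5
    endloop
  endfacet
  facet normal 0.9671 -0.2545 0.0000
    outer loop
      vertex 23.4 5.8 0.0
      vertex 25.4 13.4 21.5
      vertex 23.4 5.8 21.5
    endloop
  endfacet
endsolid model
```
; perimeter-only toolpath
G21 ; units = mm
G90 ; absolute positioning
G28 ; home
; layer 1
G0 Z7.2
G0 X25.4 Y13.4
G1 X22.5 Y20.7
G1 X15.9 Y25.0
G1 X8.1 Y24.5
G1 X2.0 Y19.6
G1 X0.0 Y12.0
G1 X2.9 Y4.7
G1 X9.5 Y0.4
G1 X17.3 Y0.9
G1 X23.4 Y5.8
G1 X25.4 Y13.4
; layer 2
G0 Z14.3
G0 X25.4 Y13.4
G1 X22.5 Y20.7
G1 X15.9 Y25.0
G1 X8.1 Y24.5
G1 X2.0 Y19.6
G1 X0.0 Y12.0
G1 X2.9 Y4.7
G1 X9.5 Y0.4
G1 X17.3 Y0.9
G1 X23.4 Y5.8
G1 X25.4 Y13.4
; layer 3
G0 Z21.5
G0 X25.4 Y13.4
G1 X22.5 Y20.7
G1 X15.9 Y25.0
G1 X8.1 Y24.5
G1 X2.0 Y19.6
G1 X0.0 Y12.0
G1 X2.9 Y4.7
G1 X9.5 Y0.4
G1 X17.3 Y0.9
G1 X23.4 Y5.8
G1 X25.4 Y13.4
M2 ; end

The solid is a regular 10-sided prism (a cylinder approximated with 10 flat sides), circumscribed radius ≈ 12.7 mm, height ≈ 21.5 mm. Slicing at Δz = 7.2 mm — 3 equal slices spanning the solid's height, so layer i sits at z = i·h/3 — gives 3 non-empty perimeters. Each is a 10-segment closed polygon; G0 lifts to the layer z and rapids to the start vertex, then G1 traces the edges.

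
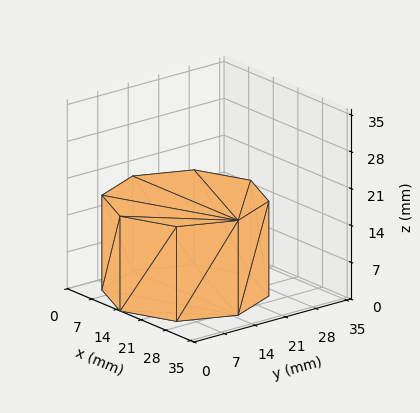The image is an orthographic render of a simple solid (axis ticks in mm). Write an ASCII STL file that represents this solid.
Reading the render: the shape is a regular 8-sided prism (a cylinder approximated with 8 flat sides), circumscribed radius ≈ 15 mm, height ≈ 18 mm (dimensions read to the nearest mm from the axis ticks). For the STL, each face is triangulated and given an outward normal.

solid part
  facet normal 0.0000 0.0000 -1.0000
    outer loop
      vertex 15.0 30.0 0.0
      vertex 25.6 25.6 0.0
      vertex 30.0 15.0 0.0
    endloop
  endfacet
  facet normal 0.0000 0.0000 -1.0000
    outer loop
      vertex 4.4 25.6 0.0
      vertex 15.0 30.0 0.0
      vertex 30.0 15.0 0.0
    endloop
  endfacet
  facet normal 0.0000 0.0000 -1.0000
    outer loop
      vertex 0.0 15.0 0.0
      vertex 4.4 25.6 0.0
      vertex 30.0 15.0 0.0
    endloop
  endfacet
  facet normal 0.0000 0.0000 -1.0000
    outer loop
      vertex 4.4 4.4 0.0
      vertex 0.0 15.0 0.0
      vertex 30.0 15.0 0.0
    endloop
  endfacet
  facet normal 0.0000 0.0000 -1.0000
    outer loop
      vertex 15.0 0.0 0.0
      vertex 4.4 4.4 0.0
      vertex 30.0 15.0 0.0
    endloop
  endfacet
  facet normal 0.0000 0.0000 -1.0000
    outer loop
      vertex 25.6 4.4 0.0
      vertex 15.0 0.0 0.0
      vertex 30.0 15.0 0.0
    endloop
  endfacet
  facet normal 0.0000 0.0000 1.0000
    outer loop
      vertex 30.0 15.0 18.0
      vertex 25.6 25.6 18.0
      vertex 15.0 30.0 18.0
    endloop
  endfacet
  facet normal 0.0000 0.0000 1.0000
    outer loop
      vertex 30.0 15.0 18.0
      vertex 15.0 30.0 18.0
      vertex 4.4 25.6 18.0
    endloop
  endfacet
  facet normal 0.0000 0.0000 1.0000
    outer loop
      vertex 30.0 15.0 18.0
      vertex 4.4 25.6 18.0
      vertex 0.0 15.0 18.0
    endloop
  endfacet
  facet normal 0.0000 0.0000 1.0000
    outer loop
      vertex 30.0 15.0 18.0
      vertex 0.0 15.0 18.0
      vertex 4.4 4.4 18.0
    endloop
  endfacet
  facet normal 0.0000 0.0000 1.0000
    outer loop
      vertex 30.0 15.0 18.0
      vertex 4.4 4.4 18.0
      vertex 15.0 0.0 18.0
    endloop
  endfacet
  facet normal 0.0000 0.0000 1.0000
    outer loop
      vertex 30.0 15.0 18.0
      vertex 15.0 0.0 18.0
      vertex 25.6 4.4 18.0
    endloop
  endfacet
  facet normal 0.9236 0.3834 0.0000
    outer loop
      vertex 30.0 15.0 0.0
      vertex 25.6 25.6 0.0
      vertex 25.6 25.6 18.0
    endloop
  endfacet
  facet normal 0.9236 0.3834 0.0000
    outer loop
      vertex 30.0 15.0 0.0
      vertex 25.6 25.6 18.0
      vertex 30.0 15.0 18.0
    endloop
  endfacet
  facet normal 0.3834 0.9236 0.0000
    outer loop
      vertex 25.6 25.6 0.0
      vertex 15.0 30.0 0.0
      vertex 15.0 30.0 18.0
    endloop
  endfacet
  facet normal 0.3834 0.9236 0.0000
    outer loop
      vertex 25.6 25.6 0.0
      vertex 15.0 30.0 18.0
      vertex 25.6 25.6 18.0
    endloop
  endfacet
  facet normal -0.3834 0.9236 0.0000
    outer loop
      vertex 15.0 30.0 0.0
      vertex 4.4 25.6 0.0
      vertex 4.4 25.6 18.0
    endloop
  endfacet
  facet normal -0.3834 0.9236 0.0000
    outer loop
      vertex 15.0 30.0 0.0
      vertex 4.4 25.6 18.0
      vertex 15.0 30.0 18.0
    endloop
  endfacet
  facet normal -0.9236 0.3834 0.0000
    outer loop
      vertex 4.4 25.6 0.0
      vertex 0.0 15.0 0.0
      vertex 0.0 15.0 18.0
    endloop
  endfacet
  facet normal -0.9236 0.3834 0.0000
    outer loop
      vertex 4.4 25.6 0.0
      vertex 0.0 15.0 18.0
      vertex 4.4 25.6 18.0
    endloop
  endfacet
  facet normal -0.9236 -0.3834 0.0000
    outer loop
      vertex 0.0 15.0 0.0
      vertex 4.4 4.4 0.0
      vertex 4.4 4.4 18.0
    endloop
  endfacet
  facet normal -0.9236 -0.3834 0.0000
    outer loop
      vertex 0.0 15.0 0.0
      vertex 4.4 4.4 18.0
      vertex 0.0 15.0 18.0
    endloop
  endfacet
  facet normal -0.3834 -0.9236 0.0000
    outer loop
      vertex 4.4 4.4 0.0
      vertex 15.0 0.0 0.0
      vertex 15.0 0.0 18.0
    endloop
  endfacet
  facet normal -0.3834 -0.9236 0.0000
    outer loop
      vertex 4.4 4.4 0.0
      vertex 15.0 0.0 18.0
      vertex 4.4 4.4 18.0
    endloop
  endfacet
  facet normal 0.3834 -0.9236 0.0000
    outer loop
      vertex 15.0 0.0 0.0
      vertex 25.6 4.4 0.0
      vertex 25.6 4.4 18.0
    endloop
  endfacet
  facet normal 0.3834 -0.9236 0.0000
    outer loop
      vertex 15.0 0.0 0.0
      vertex 25.6 4.4 18.0
      vertex 15.0 0.0 18.0
    endloop
  endfacet
  facet normal 0.9236 -0.3834 0.0000
    outer loop
      vertex 25.6 4.4 0.0
      vertex 30.0 15.0 0.0
      vertex 30.0 15.0 18.0
    endloop
  endfacet
  facet normal 0.9236 -0.3834 0.0000
    outer loop
      vertex 25.6 4.4 0.0
      vertex 30.0 15.0 18.0
      vertex 25.6 4.4 18.0
    endloop
  endfacet
endsolid part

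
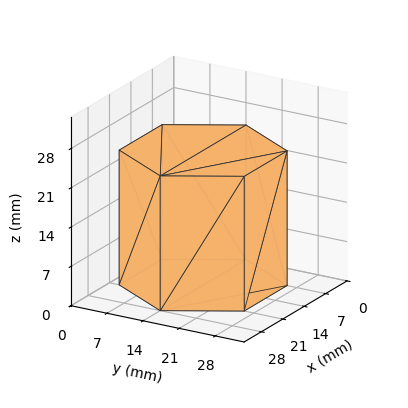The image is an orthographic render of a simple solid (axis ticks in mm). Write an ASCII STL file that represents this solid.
Reading the render: the shape is a regular 6-sided prism (a cylinder approximated with 6 flat sides), circumscribed radius ≈ 14 mm, height ≈ 24 mm (dimensions read to the nearest mm from the axis ticks). For the STL, each face is triangulated and given an outward normal.

solid part
  facet normal 0.0000 0.0000 -1.0000
    outer loop
      vertex 7.00 26.12 0.00
      vertex 21.00 26.12 0.00
      vertex 28.00 14.00 0.00
    endloop
  endfacet
  facet normal 0.0000 0.0000 -1.0000
    outer loop
      vertex 0.00 14.00 0.00
      vertex 7.00 26.12 0.00
      vertex 28.00 14.00 0.00
    endloop
  endfacet
  facet normal 0.0000 0.0000 -1.0000
    outer loop
      vertex 7.00 1.88 0.00
      vertex 0.00 14.00 0.00
      vertex 28.00 14.00 0.00
    endloop
  endfacet
  facet normal 0.0000 0.0000 -1.0000
    outer loop
      vertex 21.00 1.88 0.00
      vertex 7.00 1.88 0.00
      vertex 28.00 14.00 0.00
    endloop
  endfacet
  facet normal 0.0000 0.0000 1.0000
    outer loop
      vertex 28.00 14.00 24.00
      vertex 21.00 26.12 24.00
      vertex 7.00 26.12 24.00
    endloop
  endfacet
  facet normal 0.0000 0.0000 1.0000
    outer loop
      vertex 28.00 14.00 24.00
      vertex 7.00 26.12 24.00
      vertex 0.00 14.00 24.00
    endloop
  endfacet
  facet normal 0.0000 0.0000 1.0000
    outer loop
      vertex 28.00 14.00 24.00
      vertex 0.00 14.00 24.00
      vertex 7.00 1.88 24.00
    endloop
  endfacet
  facet normal 0.0000 0.0000 1.0000
    outer loop
      vertex 28.00 14.00 24.00
      vertex 7.00 1.88 24.00
      vertex 21.00 1.88 24.00
    endloop
  endfacet
  facet normal 0.8659 0.5001 0.0000
    outer loop
      vertex 28.00 14.00 0.00
      vertex 21.00 26.12 0.00
      vertex 21.00 26.12 24.00
    endloop
  endfacet
  facet normal 0.8659 0.5001 0.0000
    outer loop
      vertex 28.00 14.00 0.00
      vertex 21.00 26.12 24.00
      vertex 28.00 14.00 24.00
    endloop
  endfacet
  facet normal 0.0000 1.0000 0.0000
    outer loop
      vertex 21.00 26.12 0.00
      vertex 7.00 26.12 0.00
      vertex 7.00 26.12 24.00
    endloop
  endfacet
  facet normal 0.0000 1.0000 0.0000
    outer loop
      vertex 21.00 26.12 0.00
      vertex 7.00 26.12 24.00
      vertex 21.00 26.12 24.00
    endloop
  endfacet
  facet normal -0.8659 0.5001 0.0000
    outer loop
      vertex 7.00 26.12 0.00
      vertex 0.00 14.00 0.00
      vertex 0.00 14.00 24.00
    endloop
  endfacet
  facet normal -0.8659 0.5001 0.0000
    outer loop
      vertex 7.00 26.12 0.00
      vertex 0.00 14.00 24.00
      vertex 7.00 26.12 24.00
    endloop
  endfacet
  facet normal -0.8659 -0.5001 0.0000
    outer loop
      vertex 0.00 14.00 0.00
      vertex 7.00 1.88 0.00
      vertex 7.00 1.88 24.00
    endloop
  endfacet
  facet normal -0.8659 -0.5001 0.0000
    outer loop
      vertex 0.00 14.00 0.00
      vertex 7.00 1.88 24.00
      vertex 0.00 14.00 24.00
    endloop
  endfacet
  facet normal 0.0000 -1.0000 0.0000
    outer loop
      vertex 7.00 1.88 0.00
      vertex 21.00 1.88 0.00
      vertex 21.00 1.88 24.00
    endloop
  endfacet
  facet normal 0.0000 -1.0000 0.0000
    outer loop
      vertex 7.00 1.88 0.00
      vertex 21.00 1.88 24.00
      vertex 7.00 1.88 24.00
    endloop
  endfacet
  facet normal 0.8659 -0.5001 0.0000
    outer loop
      vertex 21.00 1.88 0.00
      vertex 28.00 14.00 0.00
      vertex 28.00 14.00 24.00
    endloop
  endfacet
  facet normal 0.8659 -0.5001 0.0000
    outer loop
      vertex 21.00 1.88 0.00
      vertex 28.00 14.00 24.00
      vertex 21.00 1.88 24.00
    endloop
  endfacet
endsolid part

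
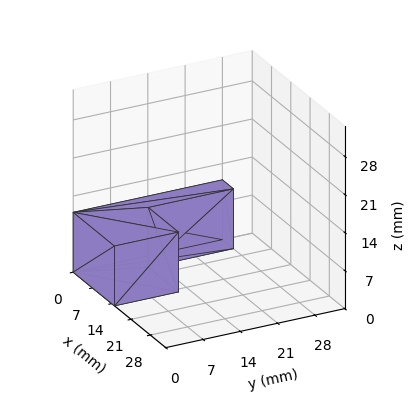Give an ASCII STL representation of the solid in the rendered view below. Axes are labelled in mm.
Reading the render: the shape is an L-shaped prism: outer 15 × 28 mm, arm thicknesses ≈ 12 mm (horizontal) and 4 mm (vertical), extruded 11 mm in z (dimensions read to the nearest mm from the axis ticks). For the STL, each face is triangulated and given an outward normal.

solid part
  facet normal 0.0000 0.0000 -1.0000
    outer loop
      vertex 15.000 12.000 0.000
      vertex 15.000 0.000 0.000
      vertex 0.000 0.000 0.000
    endloop
  endfacet
  facet normal 0.0000 0.0000 -1.0000
    outer loop
      vertex 4.000 12.000 0.000
      vertex 15.000 12.000 0.000
      vertex 0.000 0.000 0.000
    endloop
  endfacet
  facet normal 0.0000 0.0000 -1.0000
    outer loop
      vertex 4.000 28.000 0.000
      vertex 4.000 12.000 0.000
      vertex 0.000 0.000 0.000
    endloop
  endfacet
  facet normal 0.0000 0.0000 -1.0000
    outer loop
      vertex 0.000 28.000 0.000
      vertex 4.000 28.000 0.000
      vertex 0.000 0.000 0.000
    endloop
  endfacet
  facet normal 0.0000 0.0000 1.0000
    outer loop
      vertex 0.000 0.000 11.000
      vertex 15.000 0.000 11.000
      vertex 15.000 12.000 11.000
    endloop
  endfacet
  facet normal 0.0000 0.0000 1.0000
    outer loop
      vertex 0.000 0.000 11.000
      vertex 15.000 12.000 11.000
      vertex 4.000 12.000 11.000
    endloop
  endfacet
  facet normal 0.0000 0.0000 1.0000
    outer loop
      vertex 0.000 0.000 11.000
      vertex 4.000 12.000 11.000
      vertex 4.000 28.000 11.000
    endloop
  endfacet
  facet normal 0.0000 0.0000 1.0000
    outer loop
      vertex 0.000 0.000 11.000
      vertex 4.000 28.000 11.000
      vertex 0.000 28.000 11.000
    endloop
  endfacet
  facet normal 0.0000 -1.0000 0.0000
    outer loop
      vertex 0.000 0.000 0.000
      vertex 15.000 0.000 0.000
      vertex 15.000 0.000 11.000
    endloop
  endfacet
  facet normal 0.0000 -1.0000 0.0000
    outer loop
      vertex 0.000 0.000 0.000
      vertex 15.000 0.000 11.000
      vertex 0.000 0.000 11.000
    endloop
  endfacet
  facet normal 1.0000 0.0000 0.0000
    outer loop
      vertex 15.000 0.000 0.000
      vertex 15.000 12.000 0.000
      vertex 15.000 12.000 11.000
    endloop
  endfacet
  facet normal 1.0000 0.0000 0.0000
    outer loop
      vertex 15.000 0.000 0.000
      vertex 15.000 12.000 11.000
      vertex 15.000 0.000 11.000
    endloop
  endfacet
  facet normal 0.0000 1.0000 0.0000
    outer loop
      vertex 15.000 12.000 0.000
      vertex 4.000 12.000 0.000
      vertex 4.000 12.000 11.000
    endloop
  endfacet
  facet normal 0.0000 1.0000 0.0000
    outer loop
      vertex 15.000 12.000 0.000
      vertex 4.000 12.000 11.000
      vertex 15.000 12.000 11.000
    endloop
  endfacet
  facet normal 1.0000 0.0000 0.0000
    outer loop
      vertex 4.000 12.000 0.000
      vertex 4.000 28.000 0.000
      vertex 4.000 28.000 11.000
    endloop
  endfacet
  facet normal 1.0000 0.0000 0.0000
    outer loop
      vertex 4.000 12.000 0.000
      vertex 4.000 28.000 11.000
      vertex 4.000 12.000 11.000
    endloop
  endfacet
  facet normal 0.0000 1.0000 0.0000
    outer loop
      vertex 4.000 28.000 0.000
      vertex 0.000 28.000 0.000
      vertex 0.000 28.000 11.000
    endloop
  endfacet
  facet normal 0.0000 1.0000 0.0000
    outer loop
      vertex 4.000 28.000 0.000
      vertex 0.000 28.000 11.000
      vertex 4.000 28.000 11.000
    endloop
  endfacet
  facet normal -1.0000 0.0000 0.0000
    outer loop
      vertex 0.000 28.000 0.000
      vertex 0.000 0.000 0.000
      vertex 0.000 0.000 11.000
    endloop
  endfacet
  facet normal -1.0000 0.0000 0.0000
    outer loop
      vertex 0.000 28.000 0.000
      vertex 0.000 0.000 11.000
      vertex 0.000 28.000 11.000
    endloop
  endfacet
endsolid part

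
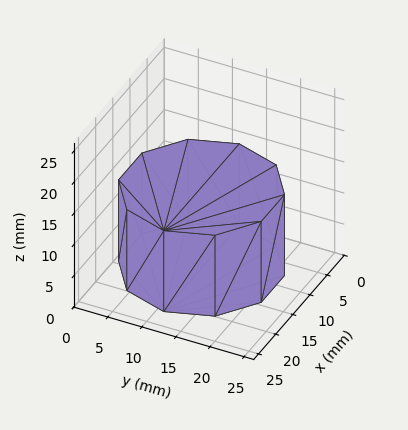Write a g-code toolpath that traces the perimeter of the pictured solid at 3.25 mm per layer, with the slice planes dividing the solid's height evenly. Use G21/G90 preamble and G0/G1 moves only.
Reading the render: the shape is a regular 10-sided prism (a cylinder approximated with 10 flat sides), circumscribed radius ≈ 11 mm, height ≈ 13 mm (dimensions read to the nearest mm from the axis ticks). For the g-code, the solid's height is divided into equal slices at the stated Δz and each level perimeter traced with G1 moves after a G0 lift.

; perimeter-only toolpath
G21 ; units = mm
G90 ; absolute positioning
G28 ; home
; layer 1
G0 Z3.25
G0 X22.00 Y11.00
G1 X19.90 Y17.47
G1 X14.40 Y21.46
G1 X7.60 Y21.46
G1 X2.10 Y17.47
G1 X0.00 Y11.00
G1 X2.10 Y4.53
G1 X7.60 Y0.54
G1 X14.40 Y0.54
G1 X19.90 Y4.53
G1 X22.00 Y11.00
; layer 2
G0 Z6.50
G0 X22.00 Y11.00
G1 X19.90 Y17.47
G1 X14.40 Y21.46
G1 X7.60 Y21.46
G1 X2.10 Y17.47
G1 X0.00 Y11.00
G1 X2.10 Y4.53
G1 X7.60 Y0.54
G1 X14.40 Y0.54
G1 X19.90 Y4.53
G1 X22.00 Y11.00
; layer 3
G0 Z9.75
G0 X22.00 Y11.00
G1 X19.90 Y17.47
G1 X14.40 Y21.46
G1 X7.60 Y21.46
G1 X2.10 Y17.47
G1 X0.00 Y11.00
G1 X2.10 Y4.53
G1 X7.60 Y0.54
G1 X14.40 Y0.54
G1 X19.90 Y4.53
G1 X22.00 Y11.00
; layer 4
G0 Z13.00
G0 X22.00 Y11.00
G1 X19.90 Y17.47
G1 X14.40 Y21.46
G1 X7.60 Y21.46
G1 X2.10 Y17.47
G1 X0.00 Y11.00
G1 X2.10 Y4.53
G1 X7.60 Y0.54
G1 X14.40 Y0.54
G1 X19.90 Y4.53
G1 X22.00 Y11.00
M2 ; end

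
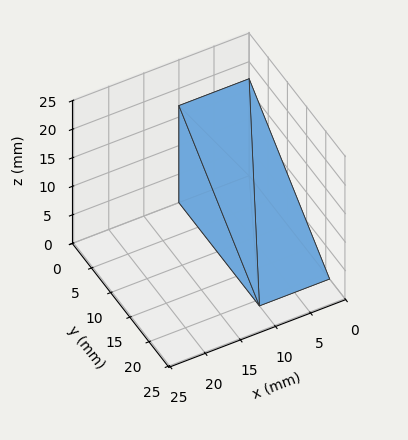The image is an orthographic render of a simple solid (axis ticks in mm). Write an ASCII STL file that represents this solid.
Reading the render: the shape is a wedge (ramp): 10 × 21 mm base, rising to 17 mm along the y=0 edge and sloping linearly to z=0 at y=21 (dimensions read to the nearest mm from the axis ticks). For the STL, each face is triangulated and given an outward normal.

solid part
  facet normal 0.0000 0.0000 -1.0000
    outer loop
      vertex 10.00 21.00 0.00
      vertex 10.00 0.00 0.00
      vertex 0.00 0.00 0.00
    endloop
  endfacet
  facet normal 0.0000 0.0000 -1.0000
    outer loop
      vertex 0.00 21.00 0.00
      vertex 10.00 21.00 0.00
      vertex 0.00 0.00 0.00
    endloop
  endfacet
  facet normal 0.0000 -1.0000 0.0000
    outer loop
      vertex 0.00 0.00 0.00
      vertex 10.00 0.00 0.00
      vertex 10.00 0.00 17.00
    endloop
  endfacet
  facet normal 0.0000 -1.0000 0.0000
    outer loop
      vertex 0.00 0.00 0.00
      vertex 10.00 0.00 17.00
      vertex 0.00 0.00 17.00
    endloop
  endfacet
  facet normal 0.0000 0.6292 0.7772
    outer loop
      vertex 0.00 0.00 17.00
      vertex 10.00 0.00 17.00
      vertex 10.00 21.00 0.00
    endloop
  endfacet
  facet normal 0.0000 0.6292 0.7772
    outer loop
      vertex 0.00 0.00 17.00
      vertex 10.00 21.00 0.00
      vertex 0.00 21.00 0.00
    endloop
  endfacet
  facet normal -1.0000 0.0000 0.0000
    outer loop
      vertex 0.00 0.00 17.00
      vertex 0.00 21.00 0.00
      vertex 0.00 0.00 0.00
    endloop
  endfacet
  facet normal 1.0000 0.0000 0.0000
    outer loop
      vertex 10.00 0.00 0.00
      vertex 10.00 21.00 0.00
      vertex 10.00 0.00 17.00
    endloop
  endfacet
endsolid part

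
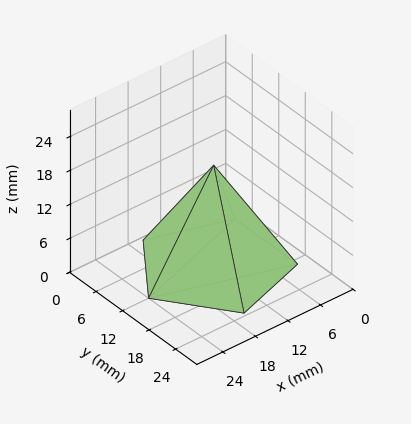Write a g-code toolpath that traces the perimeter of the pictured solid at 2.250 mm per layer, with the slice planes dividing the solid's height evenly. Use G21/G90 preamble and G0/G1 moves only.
Reading the render: the shape is a regular 5-sided pyramid, base circumscribed radius ≈ 12 mm, apex at z ≈ 18 mm (dimensions read to the nearest mm from the axis ticks). For the g-code, the solid's height is divided into equal slices at the stated Δz and each level perimeter traced with G1 moves after a G0 lift.

; perimeter-only toolpath
G21 ; units = mm
G90 ; absolute positioning
G28 ; home
; layer 1
G0 Z2.250
G0 X22.500 Y12.000
G1 X15.245 Y21.986
G1 X3.505 Y18.171
G1 X3.505 Y5.829
G1 X15.245 Y2.014
G1 X22.500 Y12.000
; layer 2
G0 Z4.500
G0 X21.000 Y12.000
G1 X14.781 Y20.560
G1 X4.719 Y17.290
G1 X4.719 Y6.710
G1 X14.781 Y3.440
G1 X21.000 Y12.000
; layer 3
G0 Z6.750
G0 X19.500 Y12.000
G1 X14.318 Y19.133
G1 X5.933 Y16.408
G1 X5.933 Y7.592
G1 X14.318 Y4.867
G1 X19.500 Y12.000
; layer 4
G0 Z9.000
G0 X18.000 Y12.000
G1 X13.854 Y17.706
G1 X7.146 Y15.527
G1 X7.146 Y8.473
G1 X13.854 Y6.293
G1 X18.000 Y12.000
; layer 5
G0 Z11.250
G0 X16.500 Y12.000
G1 X13.390 Y16.280
G1 X8.360 Y14.645
G1 X8.360 Y9.355
G1 X13.390 Y7.720
G1 X16.500 Y12.000
; layer 6
G0 Z13.500
G0 X15.000 Y12.000
G1 X12.927 Y14.853
G1 X9.573 Y13.763
G1 X9.573 Y10.237
G1 X12.927 Y9.147
G1 X15.000 Y12.000
; layer 7
G0 Z15.750
G0 X13.500 Y12.000
G1 X12.463 Y13.427
G1 X10.787 Y12.882
G1 X10.787 Y11.118
G1 X12.463 Y10.573
G1 X13.500 Y12.000
M2 ; end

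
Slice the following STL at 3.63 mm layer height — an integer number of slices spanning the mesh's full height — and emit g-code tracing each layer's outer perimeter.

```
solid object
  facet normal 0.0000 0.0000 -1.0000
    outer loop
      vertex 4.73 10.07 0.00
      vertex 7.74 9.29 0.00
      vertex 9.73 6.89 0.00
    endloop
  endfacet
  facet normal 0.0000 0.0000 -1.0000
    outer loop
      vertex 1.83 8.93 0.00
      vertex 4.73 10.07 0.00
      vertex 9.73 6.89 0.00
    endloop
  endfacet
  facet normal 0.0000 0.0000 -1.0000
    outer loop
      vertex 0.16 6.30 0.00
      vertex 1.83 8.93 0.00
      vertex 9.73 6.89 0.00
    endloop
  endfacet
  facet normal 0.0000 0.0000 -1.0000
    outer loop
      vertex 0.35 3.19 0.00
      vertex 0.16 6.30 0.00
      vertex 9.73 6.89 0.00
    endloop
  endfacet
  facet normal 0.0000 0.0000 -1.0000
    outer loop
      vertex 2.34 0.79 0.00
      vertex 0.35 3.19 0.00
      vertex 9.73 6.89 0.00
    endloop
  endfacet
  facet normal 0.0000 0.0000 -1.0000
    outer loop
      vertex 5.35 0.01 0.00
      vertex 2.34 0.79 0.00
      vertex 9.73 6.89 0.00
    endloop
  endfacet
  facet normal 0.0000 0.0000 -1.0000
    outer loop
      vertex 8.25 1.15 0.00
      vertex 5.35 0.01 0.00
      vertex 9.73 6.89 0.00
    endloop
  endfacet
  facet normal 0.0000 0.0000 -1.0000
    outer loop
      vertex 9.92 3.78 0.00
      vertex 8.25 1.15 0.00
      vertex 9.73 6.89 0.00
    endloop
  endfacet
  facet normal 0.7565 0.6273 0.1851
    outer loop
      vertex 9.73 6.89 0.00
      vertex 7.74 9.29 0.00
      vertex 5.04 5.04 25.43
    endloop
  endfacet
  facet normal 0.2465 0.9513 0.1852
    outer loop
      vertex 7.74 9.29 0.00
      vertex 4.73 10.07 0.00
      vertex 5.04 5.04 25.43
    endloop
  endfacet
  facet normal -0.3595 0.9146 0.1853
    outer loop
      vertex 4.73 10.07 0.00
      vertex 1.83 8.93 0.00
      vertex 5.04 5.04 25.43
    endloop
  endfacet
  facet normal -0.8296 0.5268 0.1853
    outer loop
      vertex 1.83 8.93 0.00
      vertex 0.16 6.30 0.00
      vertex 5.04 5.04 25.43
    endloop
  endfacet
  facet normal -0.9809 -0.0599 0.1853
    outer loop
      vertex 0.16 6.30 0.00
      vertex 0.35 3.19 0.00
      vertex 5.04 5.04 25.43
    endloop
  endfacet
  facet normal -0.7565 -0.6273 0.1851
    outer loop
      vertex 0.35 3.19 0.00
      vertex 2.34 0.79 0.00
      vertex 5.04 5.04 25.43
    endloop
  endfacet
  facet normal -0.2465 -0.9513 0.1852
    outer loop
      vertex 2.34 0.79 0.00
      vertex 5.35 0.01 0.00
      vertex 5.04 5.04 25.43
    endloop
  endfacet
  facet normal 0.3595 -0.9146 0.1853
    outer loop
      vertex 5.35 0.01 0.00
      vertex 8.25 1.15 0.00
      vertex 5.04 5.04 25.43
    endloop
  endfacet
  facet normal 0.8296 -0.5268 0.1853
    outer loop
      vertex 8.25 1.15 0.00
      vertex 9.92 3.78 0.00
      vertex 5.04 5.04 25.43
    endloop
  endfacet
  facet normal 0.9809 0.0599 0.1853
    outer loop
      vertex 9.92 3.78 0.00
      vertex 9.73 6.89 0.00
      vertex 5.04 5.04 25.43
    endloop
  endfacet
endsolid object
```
; perimeter-only toolpath
G21 ; units = mm
G90 ; absolute positioning
G28 ; home
; layer 1
G0 Z3.63
G0 X9.06 Y6.63
G1 X7.35 Y8.68
G1 X4.77 Y9.35
G1 X2.29 Y8.37
G1 X0.86 Y6.12
G1 X1.02 Y3.45
G1 X2.73 Y1.40
G1 X5.31 Y0.73
G1 X7.79 Y1.71
G1 X9.22 Y3.96
G1 X9.06 Y6.63
; layer 2
G0 Z7.27
G0 X8.39 Y6.36
G1 X6.97 Y8.08
G1 X4.82 Y8.63
G1 X2.75 Y7.82
G1 X1.55 Y5.94
G1 X1.69 Y3.72
G1 X3.11 Y2.00
G1 X5.26 Y1.45
G1 X7.33 Y2.26
G1 X8.53 Y4.14
G1 X8.39 Y6.36
; layer 3
G0 Z10.90
G0 X7.72 Y6.10
G1 X6.58 Y7.47
G1 X4.86 Y7.91
G1 X3.21 Y7.26
G1 X2.25 Y5.76
G1 X2.36 Y3.98
G1 X3.50 Y2.61
G1 X5.22 Y2.17
G1 X6.87 Y2.82
G1 X7.83 Y4.32
G1 X7.72 Y6.10
; layer 4
G0 Z14.53
G0 X7.05 Y5.83
G1 X6.20 Y6.86
G1 X4.91 Y7.20
G1 X3.66 Y6.71
G1 X2.95 Y5.58
G1 X3.03 Y4.25
G1 X3.88 Y3.22
G1 X5.17 Y2.88
G1 X6.42 Y3.37
G1 X7.13 Y4.50
G1 X7.05 Y5.83
; layer 5
G0 Z18.16
G0 X6.38 Y5.57
G1 X5.81 Y6.25
G1 X4.95 Y6.48
G1 X4.12 Y6.15
G1 X3.65 Y5.40
G1 X3.70 Y4.51
G1 X4.27 Y3.83
G1 X5.13 Y3.60
G1 X5.96 Y3.93
G1 X6.43 Y4.68
G1 X6.38 Y5.57
; layer 6
G0 Z21.80
G0 X5.71 Y5.30
G1 X5.43 Y5.65
G1 X5.00 Y5.76
G1 X4.58 Y5.60
G1 X4.34 Y5.22
G1 X4.37 Y4.78
G1 X4.65 Y4.43
G1 X5.08 Y4.32
G1 X5.50 Y4.48
G1 X5.74 Y4.86
G1 X5.71 Y5.30
M2 ; end

The solid is a regular 10-sided pyramid, base circumscribed radius ≈ 5.04 mm, apex at z ≈ 25.4 mm. Slicing at Δz = 3.63 mm — 7 equal slices spanning the solid's height, so layer i sits at z = i·h/7 — gives 6 non-empty perimeters. Each is a 10-segment closed polygon; G0 lifts to the layer z and rapids to the start vertex, then G1 traces the edges. The cross-section shrinks linearly with z (the slice at the apex is degenerate and omitted).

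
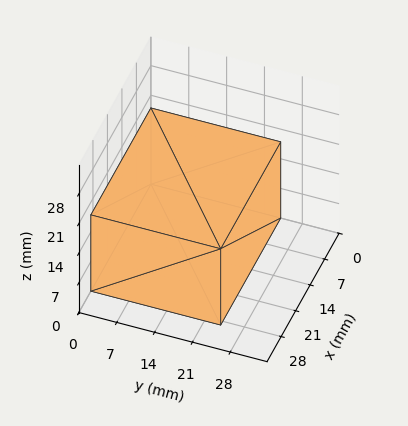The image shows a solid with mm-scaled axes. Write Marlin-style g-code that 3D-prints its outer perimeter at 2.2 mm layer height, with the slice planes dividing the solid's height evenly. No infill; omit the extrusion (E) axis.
Reading the render: the shape is a rectangular box, roughly 29 × 24 mm footprint and 18 mm tall (dimensions read to the nearest mm from the axis ticks). For the g-code, the solid's height is divided into equal slices at the stated Δz and each level perimeter traced with G1 moves after a G0 lift.

; perimeter-only toolpath
G21 ; units = mm
G90 ; absolute positioning
G28 ; home
; layer 1
G0 Z2.2
G0 X0.0 Y0.0
G1 X29.0 Y0.0
G1 X29.0 Y24.0
G1 X0.0 Y24.0
G1 X0.0 Y0.0
; layer 2
G0 Z4.5
G0 X0.0 Y0.0
G1 X29.0 Y0.0
G1 X29.0 Y24.0
G1 X0.0 Y24.0
G1 X0.0 Y0.0
; layer 3
G0 Z6.8
G0 X0.0 Y0.0
G1 X29.0 Y0.0
G1 X29.0 Y24.0
G1 X0.0 Y24.0
G1 X0.0 Y0.0
; layer 4
G0 Z9.0
G0 X0.0 Y0.0
G1 X29.0 Y0.0
G1 X29.0 Y24.0
G1 X0.0 Y24.0
G1 X0.0 Y0.0
; layer 5
G0 Z11.2
G0 X0.0 Y0.0
G1 X29.0 Y0.0
G1 X29.0 Y24.0
G1 X0.0 Y24.0
G1 X0.0 Y0.0
; layer 6
G0 Z13.5
G0 X0.0 Y0.0
G1 X29.0 Y0.0
G1 X29.0 Y24.0
G1 X0.0 Y24.0
G1 X0.0 Y0.0
; layer 7
G0 Z15.8
G0 X0.0 Y0.0
G1 X29.0 Y0.0
G1 X29.0 Y24.0
G1 X0.0 Y24.0
G1 X0.0 Y0.0
; layer 8
G0 Z18.0
G0 X0.0 Y0.0
G1 X29.0 Y0.0
G1 X29.0 Y24.0
G1 X0.0 Y24.0
G1 X0.0 Y0.0
M2 ; end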